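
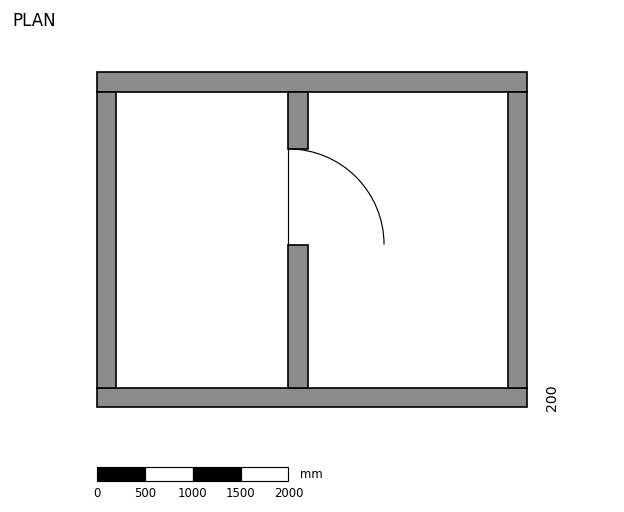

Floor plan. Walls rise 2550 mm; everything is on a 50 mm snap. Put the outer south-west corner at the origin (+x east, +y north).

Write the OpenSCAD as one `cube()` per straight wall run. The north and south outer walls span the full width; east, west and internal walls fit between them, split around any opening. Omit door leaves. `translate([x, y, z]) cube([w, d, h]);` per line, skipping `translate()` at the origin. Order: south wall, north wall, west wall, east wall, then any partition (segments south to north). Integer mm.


cube([4500, 200, 2550]);
translate([0, 3300, 0]) cube([4500, 200, 2550]);
translate([0, 200, 0]) cube([200, 3100, 2550]);
translate([4300, 200, 0]) cube([200, 3100, 2550]);
translate([2000, 200, 0]) cube([200, 1500, 2550]);
translate([2000, 2700, 0]) cube([200, 600, 2550]);


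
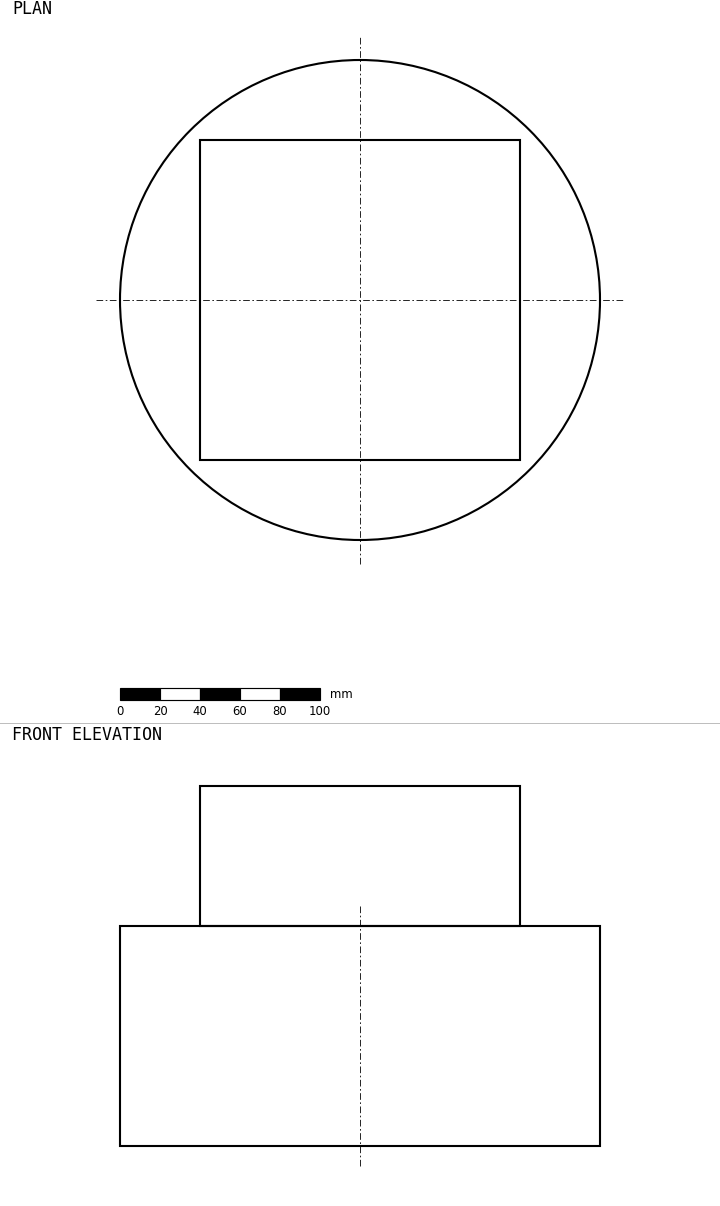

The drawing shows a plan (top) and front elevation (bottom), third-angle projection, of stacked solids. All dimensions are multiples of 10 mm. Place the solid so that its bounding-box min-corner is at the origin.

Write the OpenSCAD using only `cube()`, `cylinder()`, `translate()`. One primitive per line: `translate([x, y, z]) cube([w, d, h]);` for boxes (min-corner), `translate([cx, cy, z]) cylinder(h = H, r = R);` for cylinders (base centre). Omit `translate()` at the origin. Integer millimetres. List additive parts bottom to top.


translate([120, 120, 0]) cylinder(h = 110, r = 120);
translate([40, 40, 110]) cube([160, 160, 70]);


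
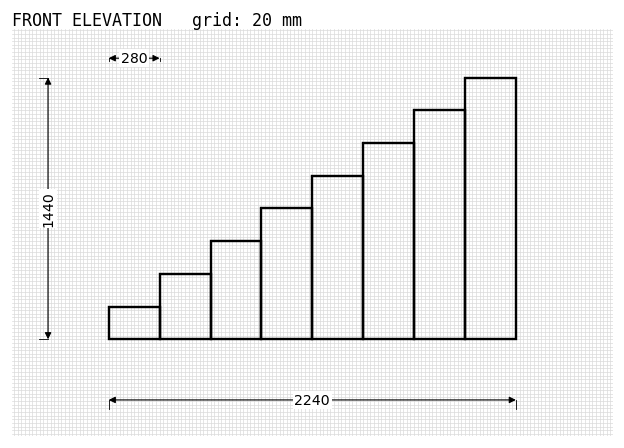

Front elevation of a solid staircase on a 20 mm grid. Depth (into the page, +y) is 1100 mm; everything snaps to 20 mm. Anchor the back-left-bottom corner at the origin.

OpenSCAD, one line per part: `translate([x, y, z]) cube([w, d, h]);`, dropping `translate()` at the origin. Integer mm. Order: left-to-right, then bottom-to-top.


cube([280, 1100, 180]);
translate([280, 0, 0]) cube([280, 1100, 360]);
translate([560, 0, 0]) cube([280, 1100, 540]);
translate([840, 0, 0]) cube([280, 1100, 720]);
translate([1120, 0, 0]) cube([280, 1100, 900]);
translate([1400, 0, 0]) cube([280, 1100, 1080]);
translate([1680, 0, 0]) cube([280, 1100, 1260]);
translate([1960, 0, 0]) cube([280, 1100, 1440]);


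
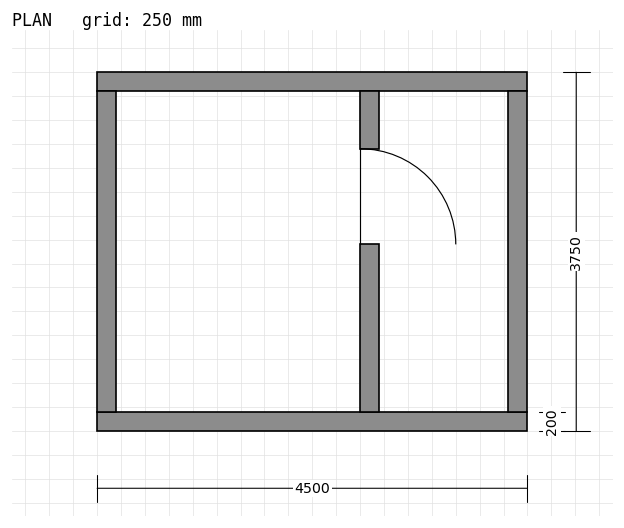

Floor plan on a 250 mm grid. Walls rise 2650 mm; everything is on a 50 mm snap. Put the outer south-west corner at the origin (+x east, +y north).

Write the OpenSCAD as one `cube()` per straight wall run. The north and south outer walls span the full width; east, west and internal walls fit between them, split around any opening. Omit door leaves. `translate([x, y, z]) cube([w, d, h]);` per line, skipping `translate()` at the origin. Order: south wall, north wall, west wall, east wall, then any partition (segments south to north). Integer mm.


cube([4500, 200, 2650]);
translate([0, 3550, 0]) cube([4500, 200, 2650]);
translate([0, 200, 0]) cube([200, 3350, 2650]);
translate([4300, 200, 0]) cube([200, 3350, 2650]);
translate([2750, 200, 0]) cube([200, 1750, 2650]);
translate([2750, 2950, 0]) cube([200, 600, 2650]);


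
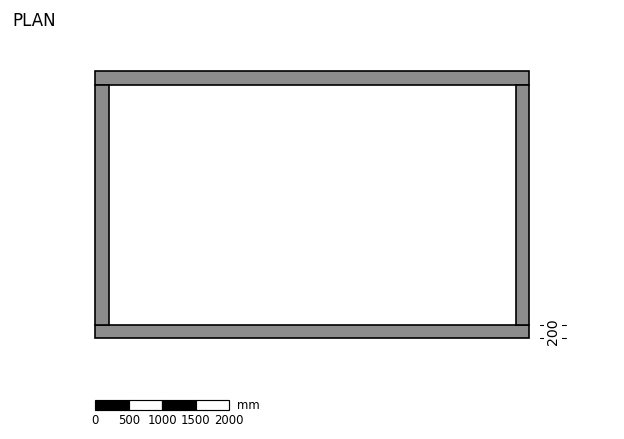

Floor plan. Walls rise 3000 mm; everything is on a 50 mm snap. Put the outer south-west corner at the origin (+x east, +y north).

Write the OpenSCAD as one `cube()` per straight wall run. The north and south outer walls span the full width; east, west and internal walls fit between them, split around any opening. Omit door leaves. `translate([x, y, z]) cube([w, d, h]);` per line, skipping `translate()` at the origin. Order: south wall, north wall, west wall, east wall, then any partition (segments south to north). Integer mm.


cube([6500, 200, 3000]);
translate([0, 3800, 0]) cube([6500, 200, 3000]);
translate([0, 200, 0]) cube([200, 3600, 3000]);
translate([6300, 200, 0]) cube([200, 3600, 3000]);


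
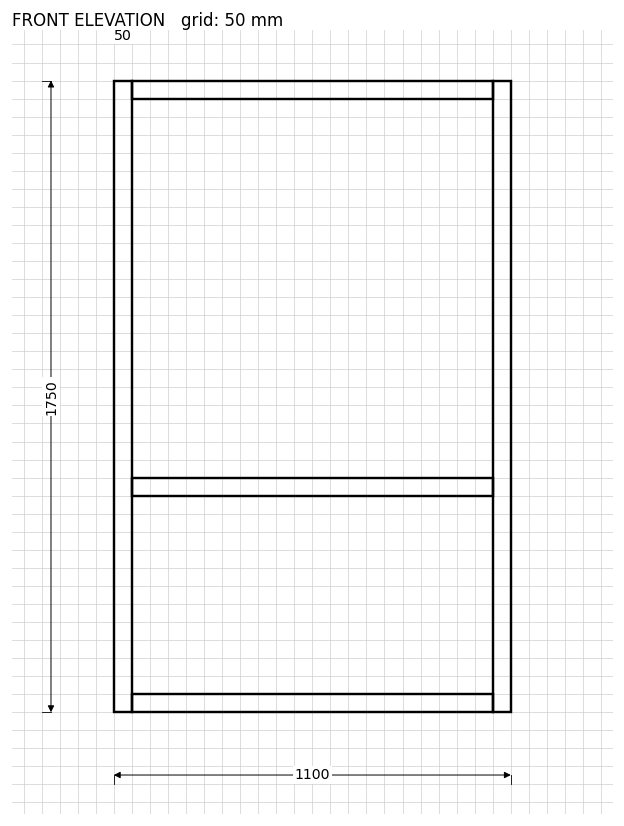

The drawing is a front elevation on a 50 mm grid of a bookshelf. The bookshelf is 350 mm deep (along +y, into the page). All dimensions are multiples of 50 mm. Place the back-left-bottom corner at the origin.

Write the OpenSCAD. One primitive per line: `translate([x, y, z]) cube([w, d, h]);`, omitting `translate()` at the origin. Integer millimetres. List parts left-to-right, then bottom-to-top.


cube([50, 350, 1750]);
translate([50, 0, 0]) cube([1000, 350, 50]);
translate([50, 0, 600]) cube([1000, 350, 50]);
translate([50, 0, 1700]) cube([1000, 350, 50]);
translate([1050, 0, 0]) cube([50, 350, 1750]);


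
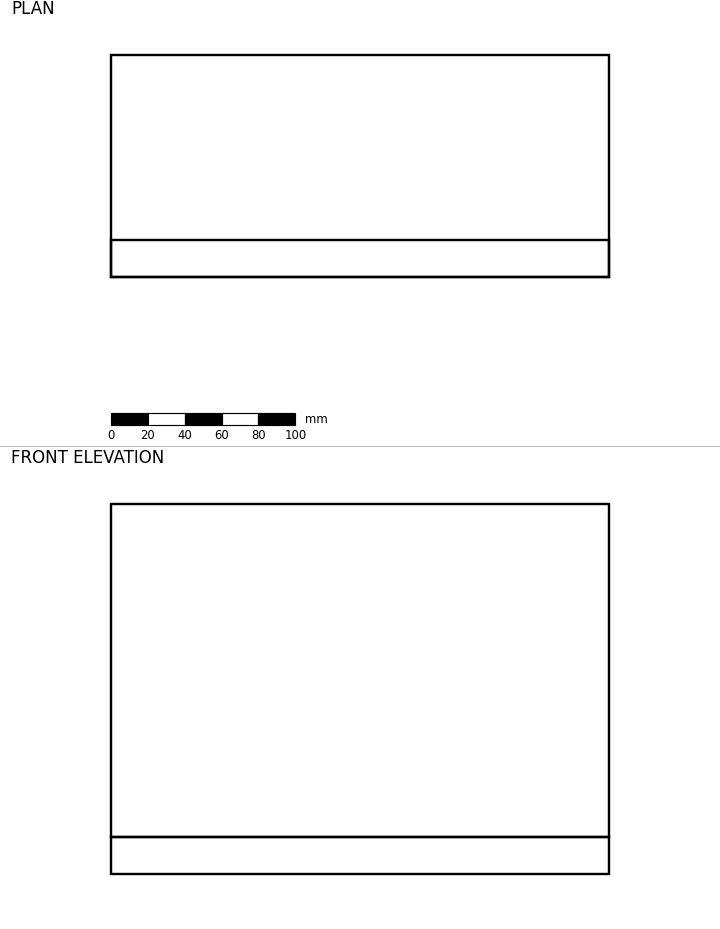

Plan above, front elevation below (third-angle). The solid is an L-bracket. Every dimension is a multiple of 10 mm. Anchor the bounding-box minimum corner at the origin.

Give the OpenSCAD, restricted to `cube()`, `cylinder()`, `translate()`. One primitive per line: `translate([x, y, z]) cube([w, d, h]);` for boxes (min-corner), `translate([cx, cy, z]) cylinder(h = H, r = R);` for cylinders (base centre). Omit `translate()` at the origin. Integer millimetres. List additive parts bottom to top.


cube([270, 120, 20]);
translate([0, 0, 20]) cube([270, 20, 180]);


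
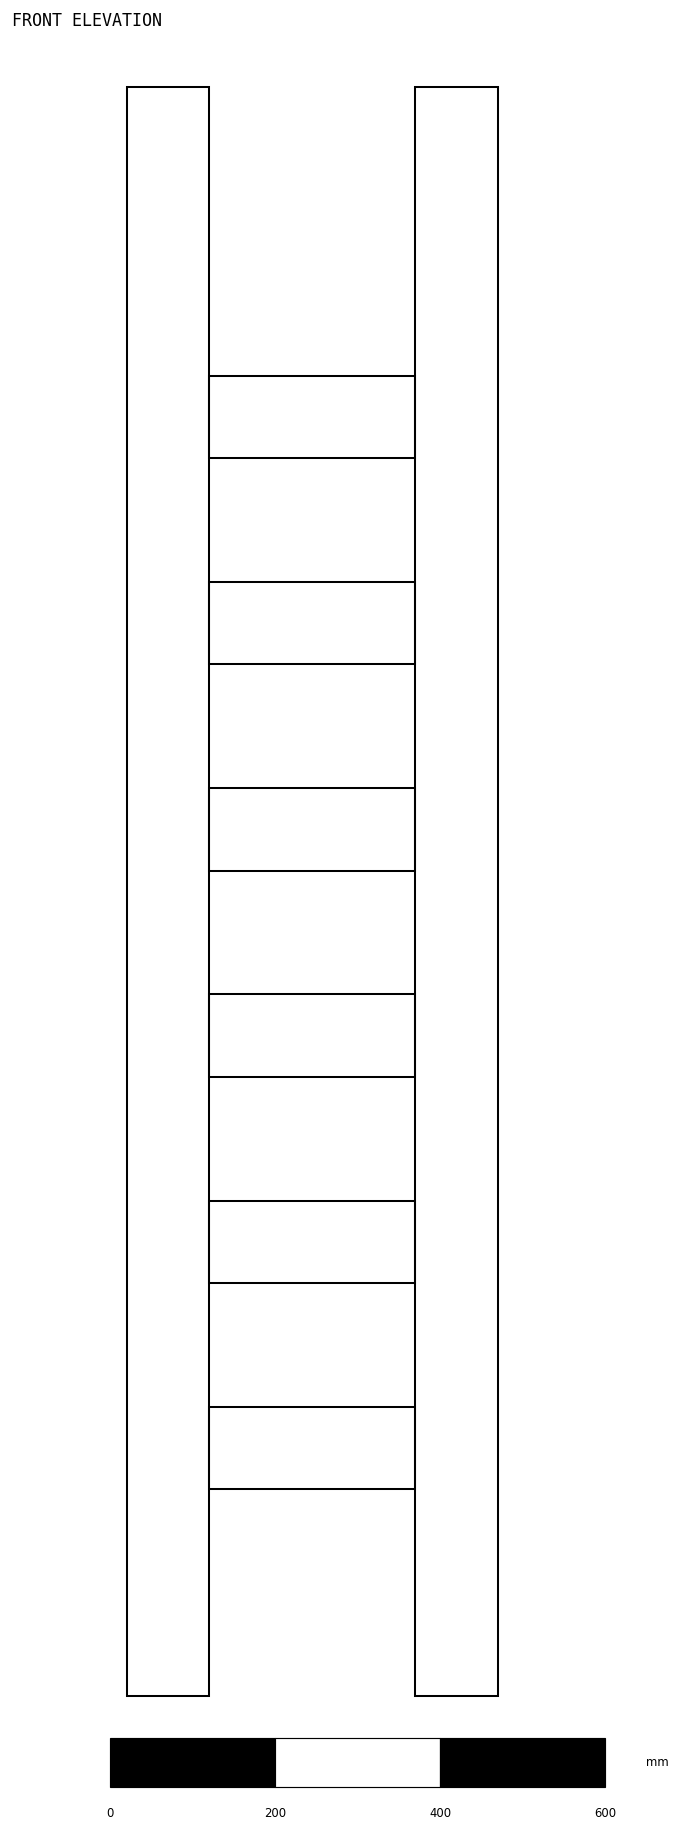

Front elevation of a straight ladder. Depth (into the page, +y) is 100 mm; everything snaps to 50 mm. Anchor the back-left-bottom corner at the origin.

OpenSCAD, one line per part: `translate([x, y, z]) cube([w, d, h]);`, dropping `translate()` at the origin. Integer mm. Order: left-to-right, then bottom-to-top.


cube([100, 100, 1950]);
translate([100, 0, 250]) cube([250, 100, 100]);
translate([100, 0, 500]) cube([250, 100, 100]);
translate([100, 0, 750]) cube([250, 100, 100]);
translate([100, 0, 1000]) cube([250, 100, 100]);
translate([100, 0, 1250]) cube([250, 100, 100]);
translate([100, 0, 1500]) cube([250, 100, 100]);
translate([350, 0, 0]) cube([100, 100, 1950]);


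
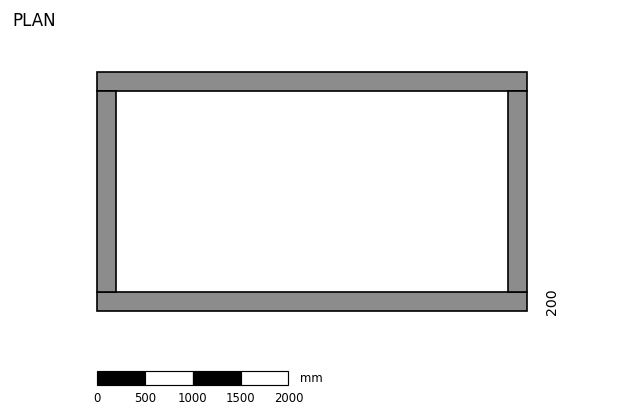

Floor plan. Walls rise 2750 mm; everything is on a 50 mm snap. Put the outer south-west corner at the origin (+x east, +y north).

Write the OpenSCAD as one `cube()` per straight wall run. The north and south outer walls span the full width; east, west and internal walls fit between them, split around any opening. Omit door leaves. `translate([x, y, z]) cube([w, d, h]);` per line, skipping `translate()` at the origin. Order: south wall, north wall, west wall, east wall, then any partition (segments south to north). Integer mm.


cube([4500, 200, 2750]);
translate([0, 2300, 0]) cube([4500, 200, 2750]);
translate([0, 200, 0]) cube([200, 2100, 2750]);
translate([4300, 200, 0]) cube([200, 2100, 2750]);


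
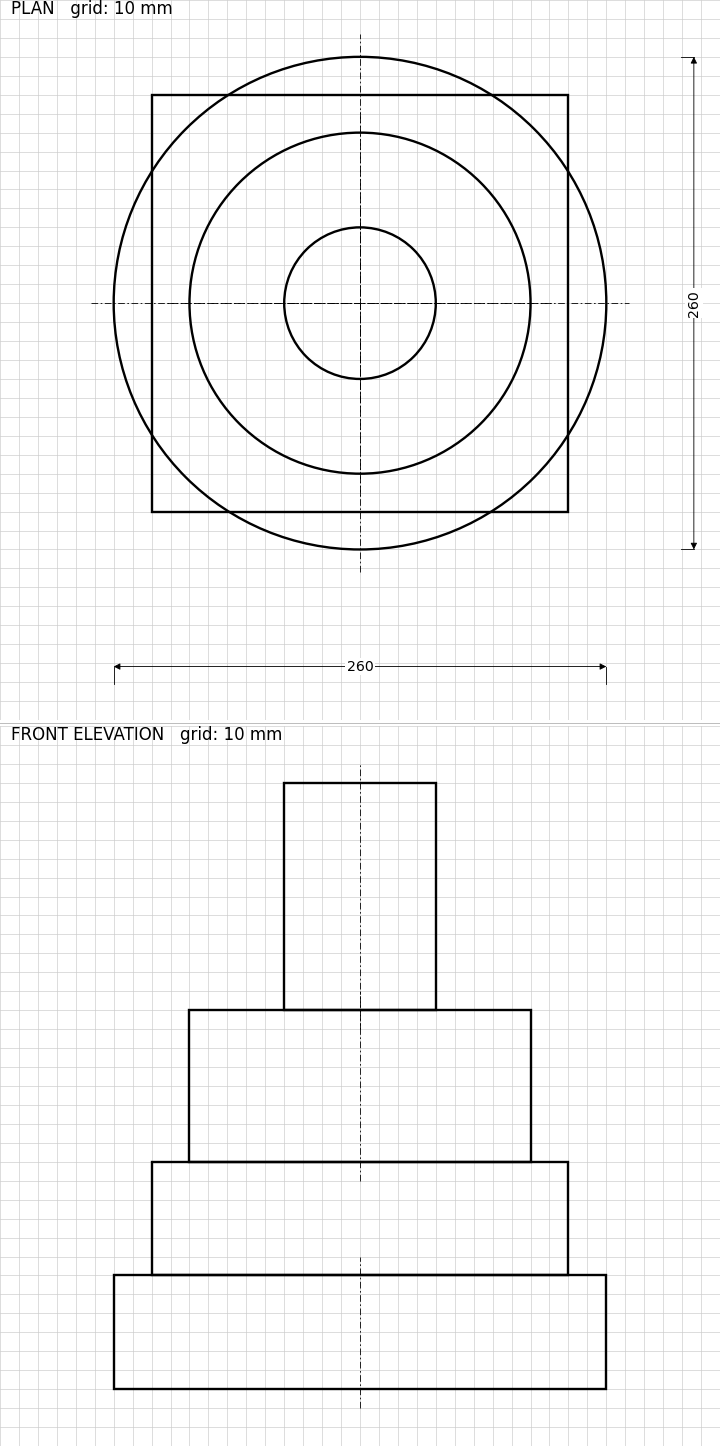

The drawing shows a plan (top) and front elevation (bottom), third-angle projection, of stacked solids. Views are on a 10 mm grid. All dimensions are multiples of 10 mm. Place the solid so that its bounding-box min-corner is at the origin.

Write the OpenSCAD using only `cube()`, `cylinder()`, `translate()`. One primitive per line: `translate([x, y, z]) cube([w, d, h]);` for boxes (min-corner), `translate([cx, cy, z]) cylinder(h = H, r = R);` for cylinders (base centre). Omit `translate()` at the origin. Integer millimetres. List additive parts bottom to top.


translate([130, 130, 0]) cylinder(h = 60, r = 130);
translate([20, 20, 60]) cube([220, 220, 60]);
translate([130, 130, 120]) cylinder(h = 80, r = 90);
translate([130, 130, 200]) cylinder(h = 120, r = 40);


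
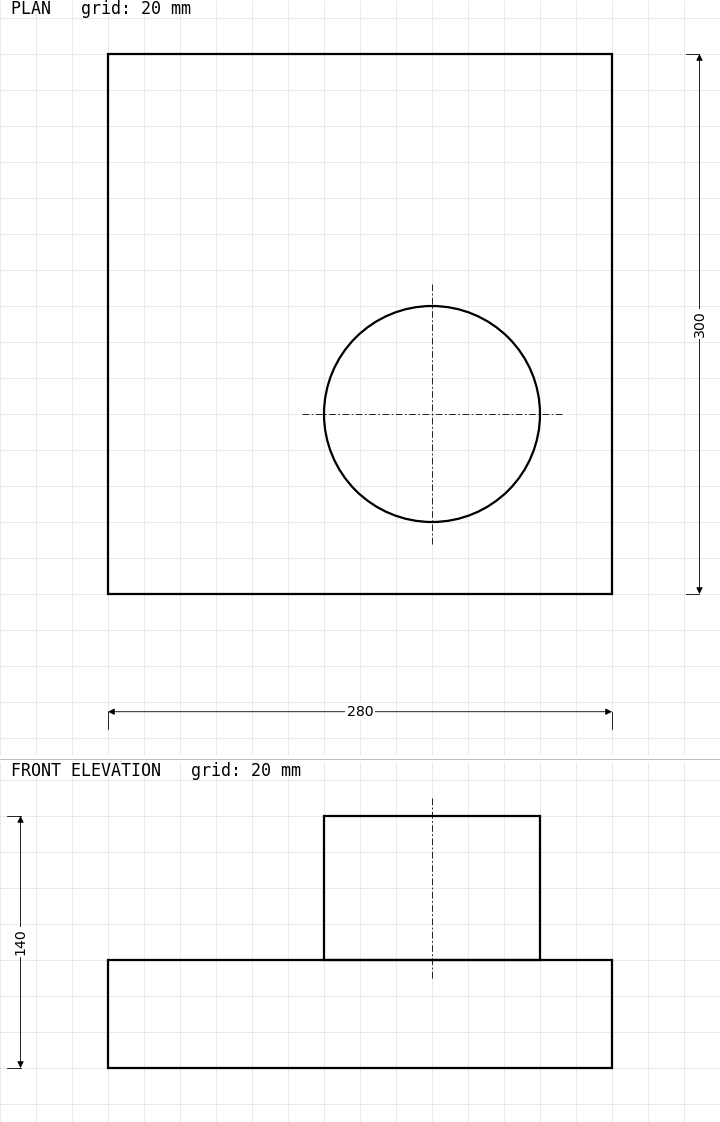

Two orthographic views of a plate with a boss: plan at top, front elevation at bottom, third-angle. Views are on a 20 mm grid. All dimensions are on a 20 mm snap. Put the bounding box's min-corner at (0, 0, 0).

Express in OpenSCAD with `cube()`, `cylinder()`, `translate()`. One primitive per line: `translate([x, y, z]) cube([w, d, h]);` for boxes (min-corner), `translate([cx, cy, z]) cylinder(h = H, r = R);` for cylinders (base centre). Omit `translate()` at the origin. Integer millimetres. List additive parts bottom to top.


cube([280, 300, 60]);
translate([180, 100, 60]) cylinder(h = 80, r = 60);


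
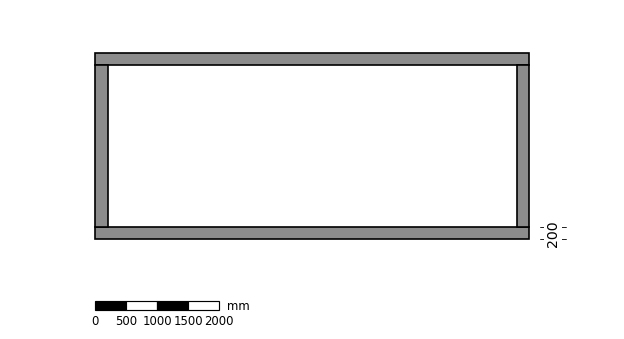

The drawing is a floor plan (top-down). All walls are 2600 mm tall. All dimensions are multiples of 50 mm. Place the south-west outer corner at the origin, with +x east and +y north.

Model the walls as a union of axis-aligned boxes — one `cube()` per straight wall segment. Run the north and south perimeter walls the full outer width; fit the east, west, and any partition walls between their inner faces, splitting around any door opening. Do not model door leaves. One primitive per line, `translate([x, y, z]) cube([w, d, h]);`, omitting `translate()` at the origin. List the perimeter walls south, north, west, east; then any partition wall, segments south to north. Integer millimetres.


cube([7000, 200, 2600]);
translate([0, 2800, 0]) cube([7000, 200, 2600]);
translate([0, 200, 0]) cube([200, 2600, 2600]);
translate([6800, 200, 0]) cube([200, 2600, 2600]);


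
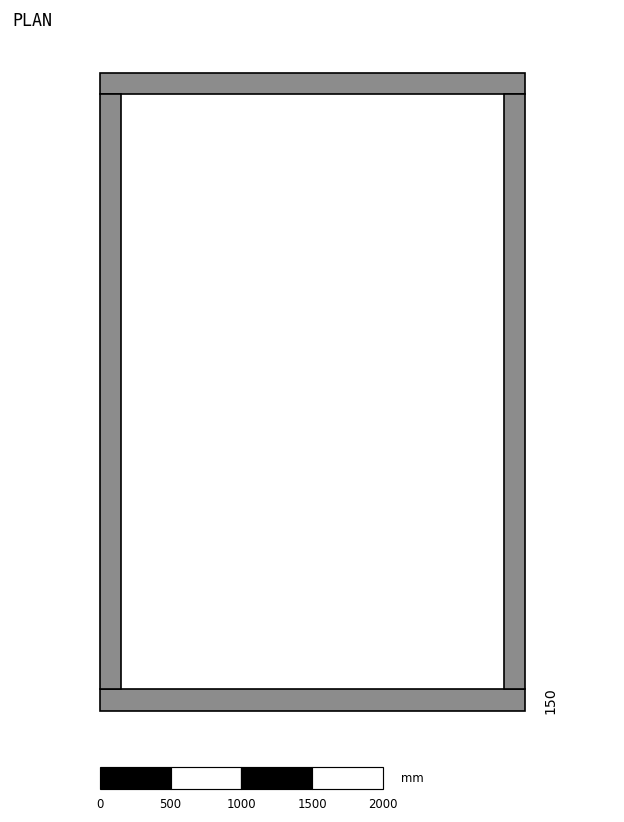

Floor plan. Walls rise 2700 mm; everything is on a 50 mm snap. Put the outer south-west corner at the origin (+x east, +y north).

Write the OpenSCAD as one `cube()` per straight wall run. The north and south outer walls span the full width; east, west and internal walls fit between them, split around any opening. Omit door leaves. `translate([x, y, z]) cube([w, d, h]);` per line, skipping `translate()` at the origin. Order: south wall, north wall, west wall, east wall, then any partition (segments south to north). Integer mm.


cube([3000, 150, 2700]);
translate([0, 4350, 0]) cube([3000, 150, 2700]);
translate([0, 150, 0]) cube([150, 4200, 2700]);
translate([2850, 150, 0]) cube([150, 4200, 2700]);


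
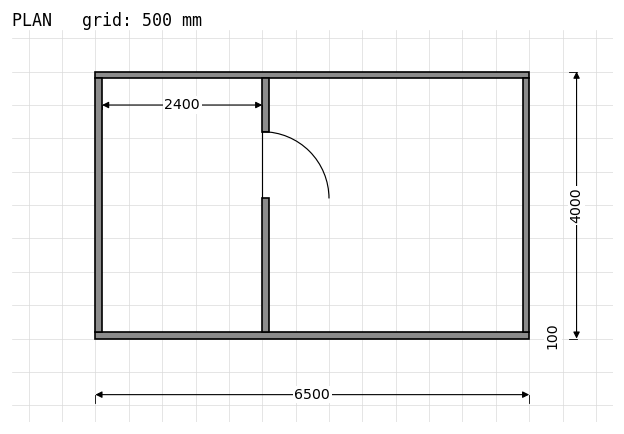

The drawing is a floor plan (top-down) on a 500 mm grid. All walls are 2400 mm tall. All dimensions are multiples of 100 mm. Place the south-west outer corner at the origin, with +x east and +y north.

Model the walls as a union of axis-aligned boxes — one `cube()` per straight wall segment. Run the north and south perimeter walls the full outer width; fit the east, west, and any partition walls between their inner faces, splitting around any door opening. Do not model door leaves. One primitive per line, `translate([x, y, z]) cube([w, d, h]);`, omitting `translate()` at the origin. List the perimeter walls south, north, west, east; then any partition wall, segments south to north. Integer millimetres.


cube([6500, 100, 2400]);
translate([0, 3900, 0]) cube([6500, 100, 2400]);
translate([0, 100, 0]) cube([100, 3800, 2400]);
translate([6400, 100, 0]) cube([100, 3800, 2400]);
translate([2500, 100, 0]) cube([100, 2000, 2400]);
translate([2500, 3100, 0]) cube([100, 800, 2400]);


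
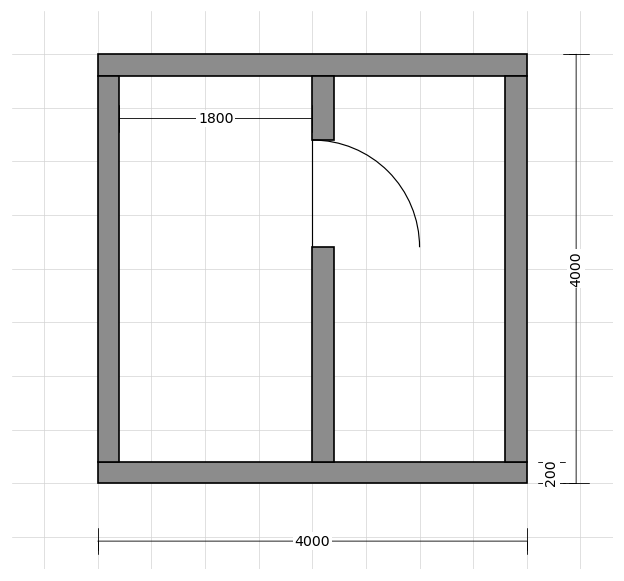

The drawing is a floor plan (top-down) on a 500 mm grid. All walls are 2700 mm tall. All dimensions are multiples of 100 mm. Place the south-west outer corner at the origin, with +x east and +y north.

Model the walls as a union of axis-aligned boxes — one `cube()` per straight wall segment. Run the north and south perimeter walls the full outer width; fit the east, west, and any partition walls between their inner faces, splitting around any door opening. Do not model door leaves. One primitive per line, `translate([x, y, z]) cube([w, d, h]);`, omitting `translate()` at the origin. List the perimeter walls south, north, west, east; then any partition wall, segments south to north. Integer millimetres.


cube([4000, 200, 2700]);
translate([0, 3800, 0]) cube([4000, 200, 2700]);
translate([0, 200, 0]) cube([200, 3600, 2700]);
translate([3800, 200, 0]) cube([200, 3600, 2700]);
translate([2000, 200, 0]) cube([200, 2000, 2700]);
translate([2000, 3200, 0]) cube([200, 600, 2700]);


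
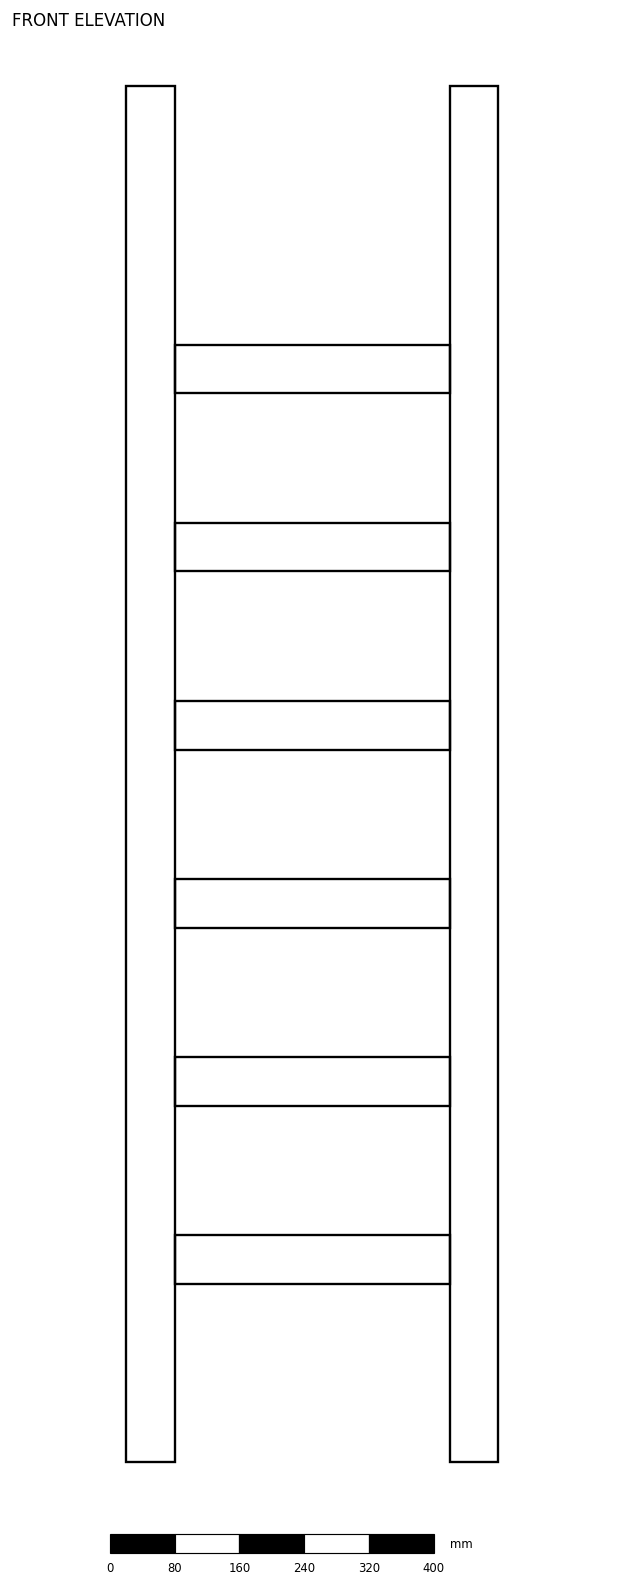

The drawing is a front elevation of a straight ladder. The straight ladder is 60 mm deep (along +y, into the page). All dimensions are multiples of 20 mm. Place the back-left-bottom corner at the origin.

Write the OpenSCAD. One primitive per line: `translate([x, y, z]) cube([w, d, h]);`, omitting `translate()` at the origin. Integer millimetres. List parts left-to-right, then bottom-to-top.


cube([60, 60, 1700]);
translate([60, 0, 220]) cube([340, 60, 60]);
translate([60, 0, 440]) cube([340, 60, 60]);
translate([60, 0, 660]) cube([340, 60, 60]);
translate([60, 0, 880]) cube([340, 60, 60]);
translate([60, 0, 1100]) cube([340, 60, 60]);
translate([60, 0, 1320]) cube([340, 60, 60]);
translate([400, 0, 0]) cube([60, 60, 1700]);


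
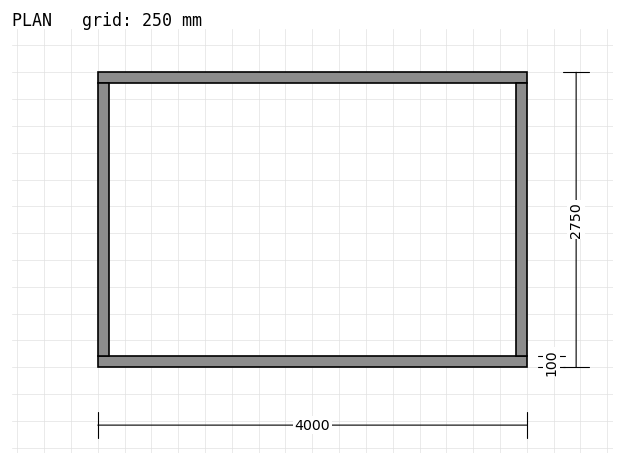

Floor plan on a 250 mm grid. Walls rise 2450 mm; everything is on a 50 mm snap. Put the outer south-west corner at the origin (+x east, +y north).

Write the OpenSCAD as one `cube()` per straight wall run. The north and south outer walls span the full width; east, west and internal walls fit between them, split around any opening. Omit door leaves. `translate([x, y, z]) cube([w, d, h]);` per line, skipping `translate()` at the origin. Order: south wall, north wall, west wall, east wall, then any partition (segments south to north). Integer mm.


cube([4000, 100, 2450]);
translate([0, 2650, 0]) cube([4000, 100, 2450]);
translate([0, 100, 0]) cube([100, 2550, 2450]);
translate([3900, 100, 0]) cube([100, 2550, 2450]);


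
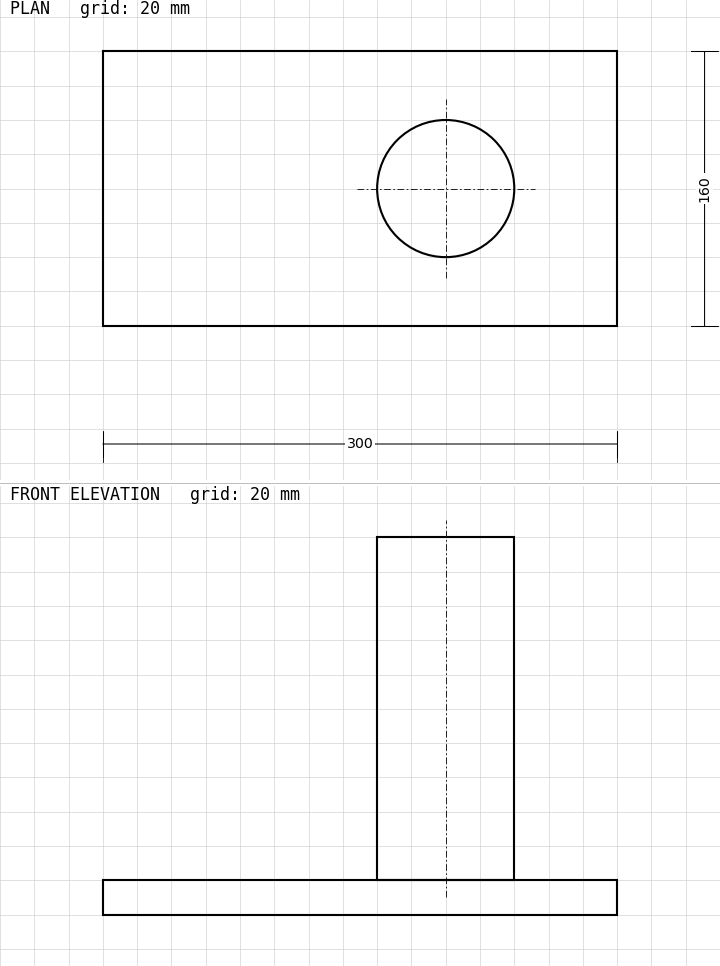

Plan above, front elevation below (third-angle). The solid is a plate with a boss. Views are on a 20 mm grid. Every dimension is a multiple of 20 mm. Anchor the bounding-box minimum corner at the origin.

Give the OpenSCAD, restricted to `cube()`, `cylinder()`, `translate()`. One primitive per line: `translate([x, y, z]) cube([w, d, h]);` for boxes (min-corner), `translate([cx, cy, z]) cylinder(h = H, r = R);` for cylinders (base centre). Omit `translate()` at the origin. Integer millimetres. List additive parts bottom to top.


cube([300, 160, 20]);
translate([200, 80, 20]) cylinder(h = 200, r = 40);


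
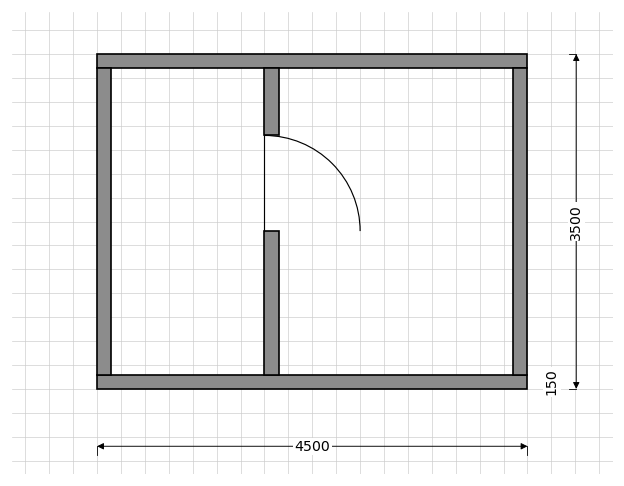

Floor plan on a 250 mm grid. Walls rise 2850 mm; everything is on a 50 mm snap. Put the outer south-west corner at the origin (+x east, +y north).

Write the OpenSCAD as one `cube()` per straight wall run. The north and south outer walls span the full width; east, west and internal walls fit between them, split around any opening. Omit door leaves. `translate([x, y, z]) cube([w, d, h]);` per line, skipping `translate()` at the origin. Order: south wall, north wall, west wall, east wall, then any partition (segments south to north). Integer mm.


cube([4500, 150, 2850]);
translate([0, 3350, 0]) cube([4500, 150, 2850]);
translate([0, 150, 0]) cube([150, 3200, 2850]);
translate([4350, 150, 0]) cube([150, 3200, 2850]);
translate([1750, 150, 0]) cube([150, 1500, 2850]);
translate([1750, 2650, 0]) cube([150, 700, 2850]);


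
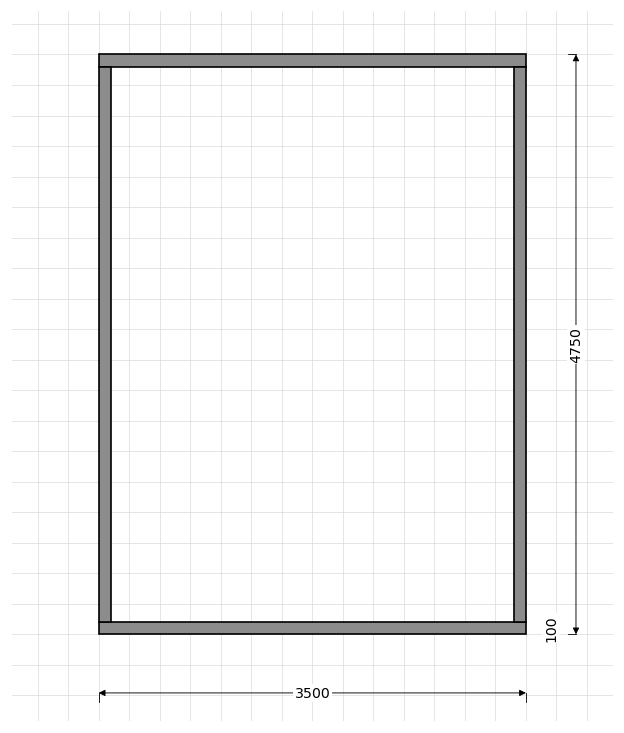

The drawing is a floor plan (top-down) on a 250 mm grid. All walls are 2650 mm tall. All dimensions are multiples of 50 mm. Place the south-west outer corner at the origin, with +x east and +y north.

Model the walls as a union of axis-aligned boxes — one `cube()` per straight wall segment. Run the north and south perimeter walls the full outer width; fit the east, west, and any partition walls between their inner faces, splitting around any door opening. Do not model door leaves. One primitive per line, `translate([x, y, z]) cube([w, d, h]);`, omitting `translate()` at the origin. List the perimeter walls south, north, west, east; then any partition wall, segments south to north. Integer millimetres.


cube([3500, 100, 2650]);
translate([0, 4650, 0]) cube([3500, 100, 2650]);
translate([0, 100, 0]) cube([100, 4550, 2650]);
translate([3400, 100, 0]) cube([100, 4550, 2650]);


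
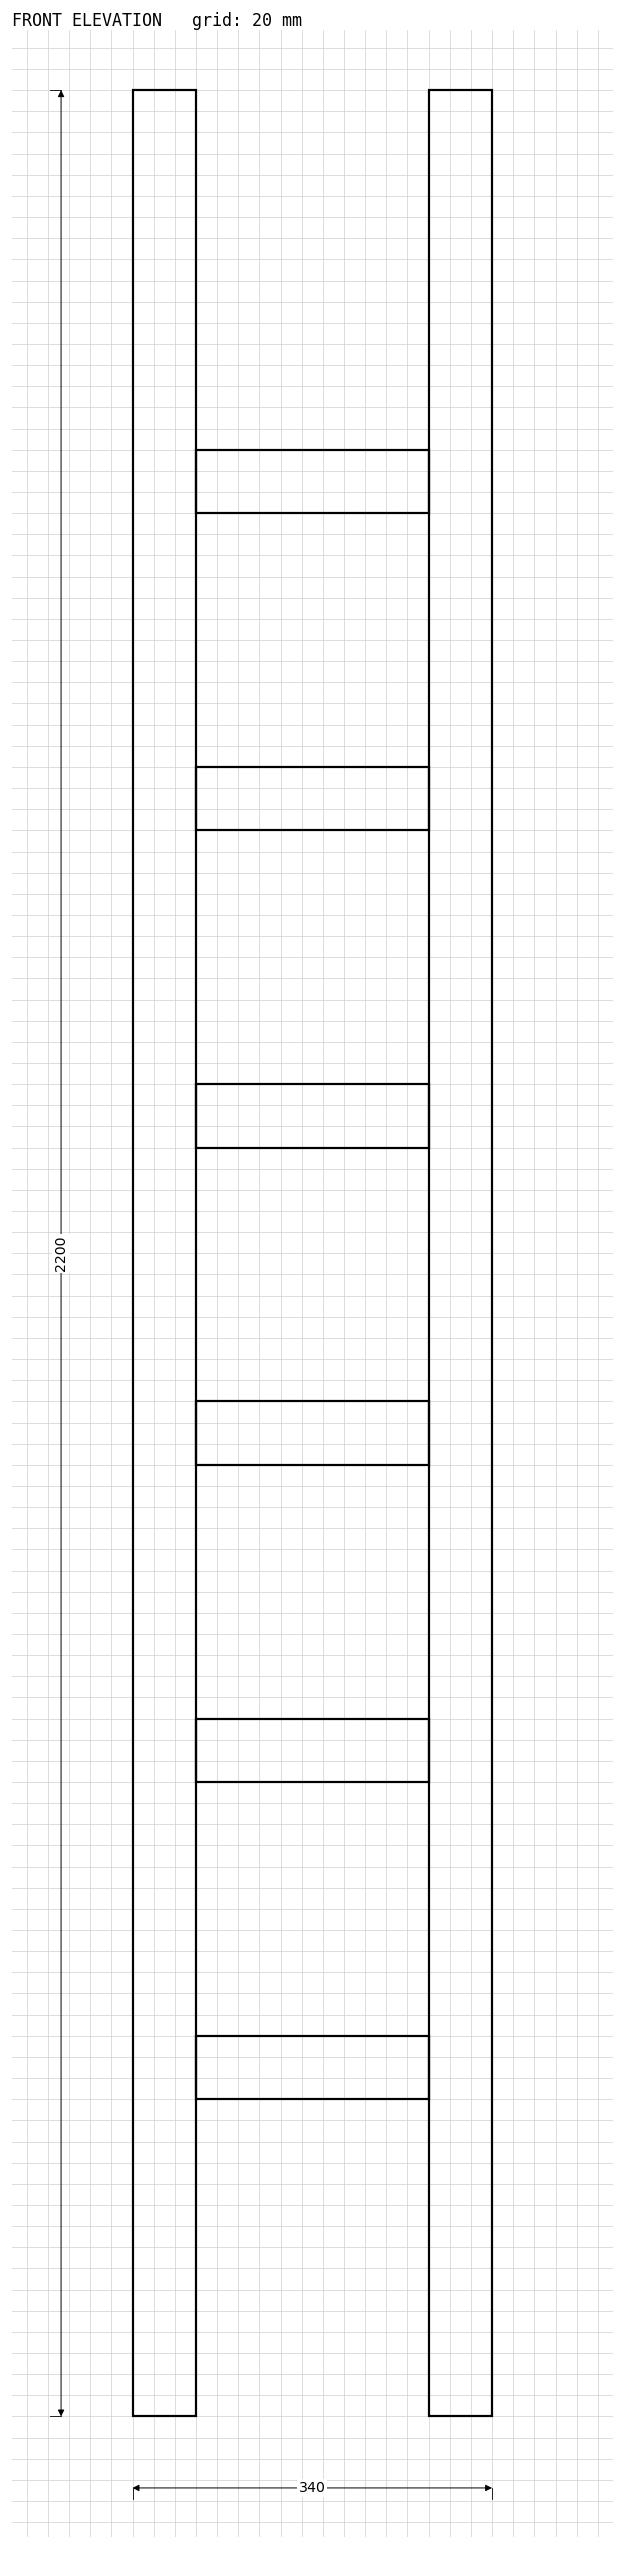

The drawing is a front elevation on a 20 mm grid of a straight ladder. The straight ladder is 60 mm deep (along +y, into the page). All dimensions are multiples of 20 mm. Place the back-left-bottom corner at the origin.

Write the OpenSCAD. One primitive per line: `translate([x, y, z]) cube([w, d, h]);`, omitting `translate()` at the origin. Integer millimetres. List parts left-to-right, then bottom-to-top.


cube([60, 60, 2200]);
translate([60, 0, 300]) cube([220, 60, 60]);
translate([60, 0, 600]) cube([220, 60, 60]);
translate([60, 0, 900]) cube([220, 60, 60]);
translate([60, 0, 1200]) cube([220, 60, 60]);
translate([60, 0, 1500]) cube([220, 60, 60]);
translate([60, 0, 1800]) cube([220, 60, 60]);
translate([280, 0, 0]) cube([60, 60, 2200]);


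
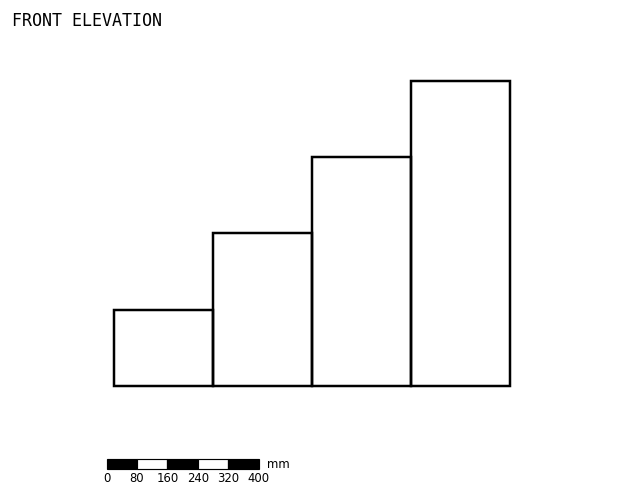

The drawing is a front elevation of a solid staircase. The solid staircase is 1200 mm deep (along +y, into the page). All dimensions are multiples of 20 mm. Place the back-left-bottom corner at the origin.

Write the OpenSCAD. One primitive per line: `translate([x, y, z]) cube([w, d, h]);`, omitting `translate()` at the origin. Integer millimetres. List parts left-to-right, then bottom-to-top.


cube([260, 1200, 200]);
translate([260, 0, 0]) cube([260, 1200, 400]);
translate([520, 0, 0]) cube([260, 1200, 600]);
translate([780, 0, 0]) cube([260, 1200, 800]);


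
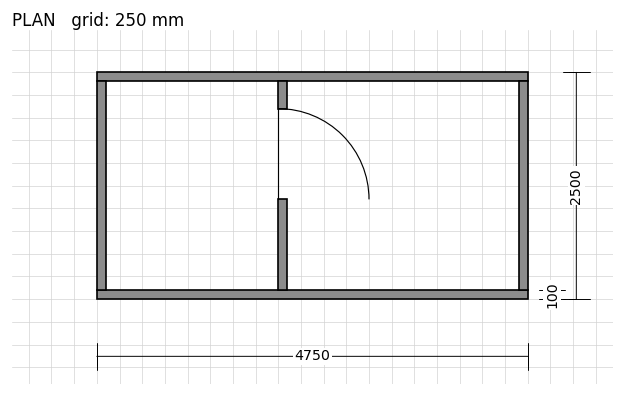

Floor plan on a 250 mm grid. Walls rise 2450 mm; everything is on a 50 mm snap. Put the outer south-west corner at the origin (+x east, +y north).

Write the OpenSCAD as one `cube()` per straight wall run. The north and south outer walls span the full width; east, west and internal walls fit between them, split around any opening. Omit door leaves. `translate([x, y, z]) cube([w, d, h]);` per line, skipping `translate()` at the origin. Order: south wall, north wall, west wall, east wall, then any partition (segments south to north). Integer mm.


cube([4750, 100, 2450]);
translate([0, 2400, 0]) cube([4750, 100, 2450]);
translate([0, 100, 0]) cube([100, 2300, 2450]);
translate([4650, 100, 0]) cube([100, 2300, 2450]);
translate([2000, 100, 0]) cube([100, 1000, 2450]);
translate([2000, 2100, 0]) cube([100, 300, 2450]);


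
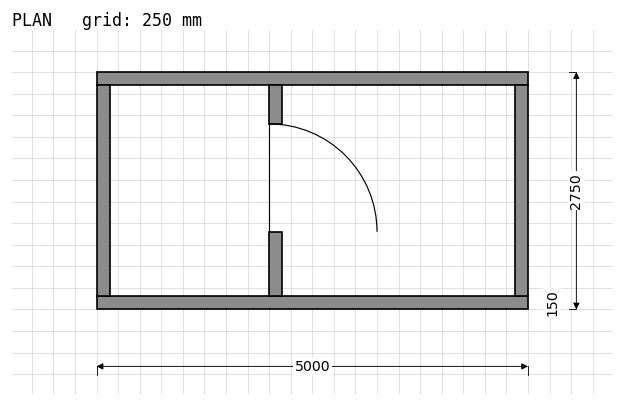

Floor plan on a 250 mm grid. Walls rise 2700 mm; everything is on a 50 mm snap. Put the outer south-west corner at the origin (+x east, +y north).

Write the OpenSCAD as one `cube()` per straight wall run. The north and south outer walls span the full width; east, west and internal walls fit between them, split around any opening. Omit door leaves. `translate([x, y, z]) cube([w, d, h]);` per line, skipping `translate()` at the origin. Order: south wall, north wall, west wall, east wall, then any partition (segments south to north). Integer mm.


cube([5000, 150, 2700]);
translate([0, 2600, 0]) cube([5000, 150, 2700]);
translate([0, 150, 0]) cube([150, 2450, 2700]);
translate([4850, 150, 0]) cube([150, 2450, 2700]);
translate([2000, 150, 0]) cube([150, 750, 2700]);
translate([2000, 2150, 0]) cube([150, 450, 2700]);


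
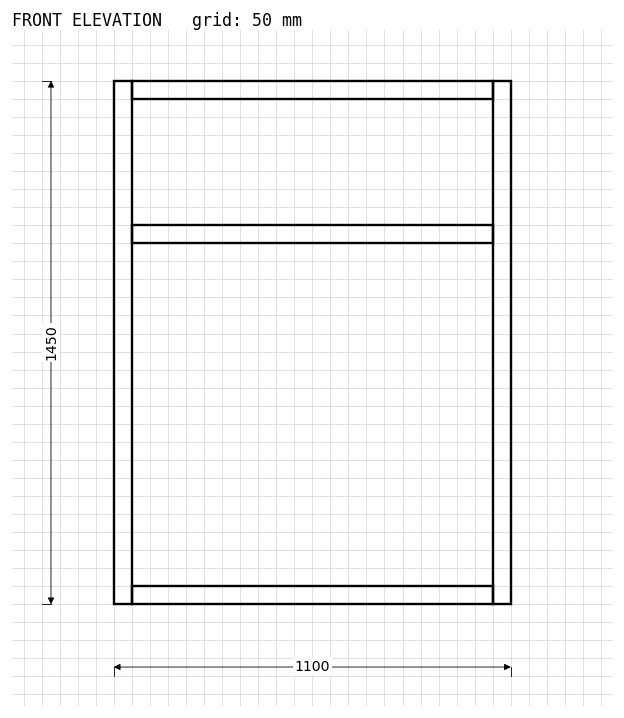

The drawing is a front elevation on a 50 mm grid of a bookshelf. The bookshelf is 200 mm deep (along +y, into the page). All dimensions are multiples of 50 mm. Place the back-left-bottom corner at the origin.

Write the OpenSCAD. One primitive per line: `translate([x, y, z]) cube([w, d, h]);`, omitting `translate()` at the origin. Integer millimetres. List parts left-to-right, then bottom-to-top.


cube([50, 200, 1450]);
translate([50, 0, 0]) cube([1000, 200, 50]);
translate([50, 0, 1000]) cube([1000, 200, 50]);
translate([50, 0, 1400]) cube([1000, 200, 50]);
translate([1050, 0, 0]) cube([50, 200, 1450]);


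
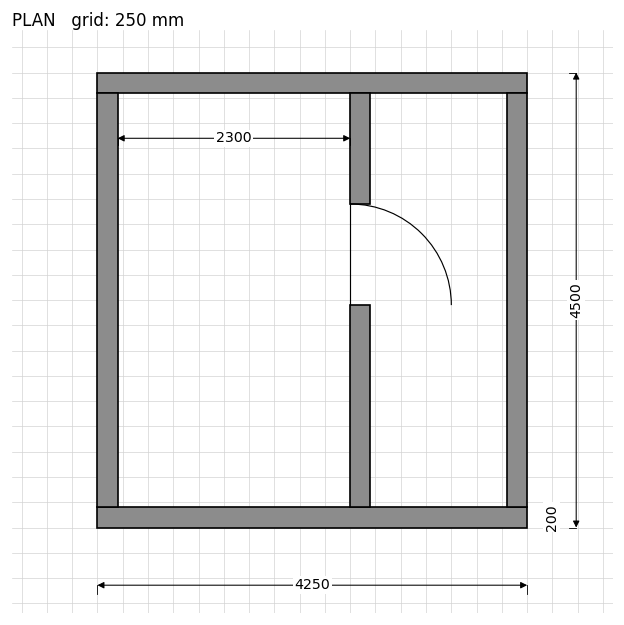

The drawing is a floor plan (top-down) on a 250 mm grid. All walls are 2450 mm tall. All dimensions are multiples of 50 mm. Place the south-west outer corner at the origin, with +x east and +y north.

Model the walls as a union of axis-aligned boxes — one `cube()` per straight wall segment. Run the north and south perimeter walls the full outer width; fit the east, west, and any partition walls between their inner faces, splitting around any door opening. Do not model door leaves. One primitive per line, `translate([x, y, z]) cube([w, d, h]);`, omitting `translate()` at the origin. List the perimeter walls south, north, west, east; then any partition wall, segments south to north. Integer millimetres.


cube([4250, 200, 2450]);
translate([0, 4300, 0]) cube([4250, 200, 2450]);
translate([0, 200, 0]) cube([200, 4100, 2450]);
translate([4050, 200, 0]) cube([200, 4100, 2450]);
translate([2500, 200, 0]) cube([200, 2000, 2450]);
translate([2500, 3200, 0]) cube([200, 1100, 2450]);


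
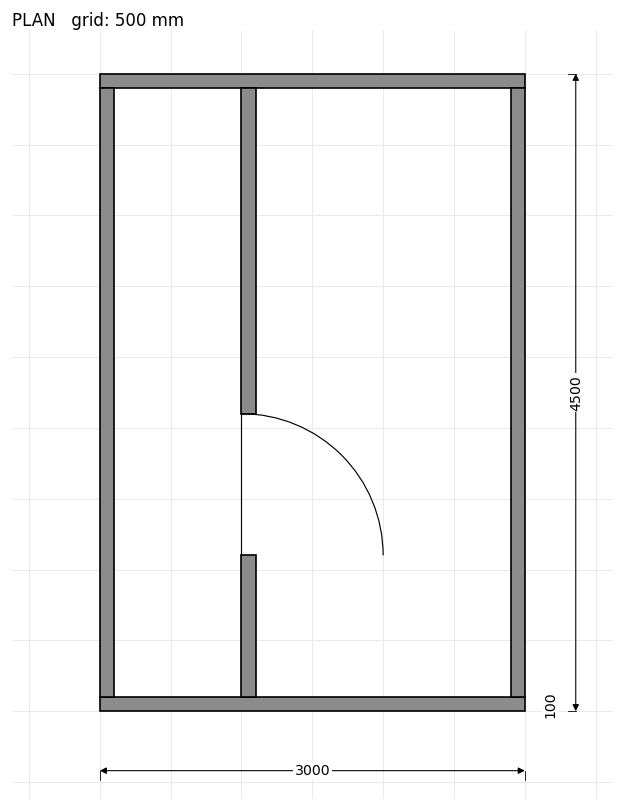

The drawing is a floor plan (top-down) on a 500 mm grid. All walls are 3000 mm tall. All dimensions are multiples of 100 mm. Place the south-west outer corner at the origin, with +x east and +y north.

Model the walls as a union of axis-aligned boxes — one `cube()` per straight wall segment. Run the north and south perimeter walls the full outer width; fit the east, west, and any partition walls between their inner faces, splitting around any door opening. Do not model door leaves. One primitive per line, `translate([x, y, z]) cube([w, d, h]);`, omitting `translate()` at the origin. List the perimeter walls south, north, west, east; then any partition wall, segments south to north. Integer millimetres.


cube([3000, 100, 3000]);
translate([0, 4400, 0]) cube([3000, 100, 3000]);
translate([0, 100, 0]) cube([100, 4300, 3000]);
translate([2900, 100, 0]) cube([100, 4300, 3000]);
translate([1000, 100, 0]) cube([100, 1000, 3000]);
translate([1000, 2100, 0]) cube([100, 2300, 3000]);


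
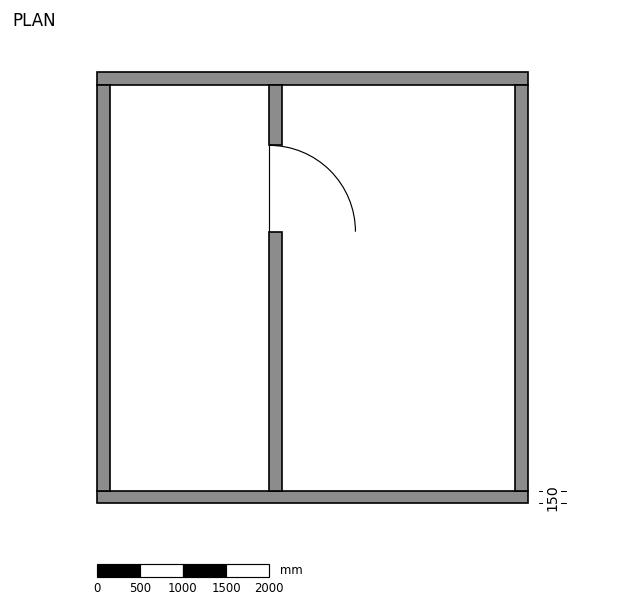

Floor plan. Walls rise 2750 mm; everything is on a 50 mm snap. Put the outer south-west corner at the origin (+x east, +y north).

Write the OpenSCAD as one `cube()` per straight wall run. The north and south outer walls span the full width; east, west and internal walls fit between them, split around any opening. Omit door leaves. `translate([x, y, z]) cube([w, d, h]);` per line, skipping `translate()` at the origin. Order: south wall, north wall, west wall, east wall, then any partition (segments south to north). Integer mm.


cube([5000, 150, 2750]);
translate([0, 4850, 0]) cube([5000, 150, 2750]);
translate([0, 150, 0]) cube([150, 4700, 2750]);
translate([4850, 150, 0]) cube([150, 4700, 2750]);
translate([2000, 150, 0]) cube([150, 3000, 2750]);
translate([2000, 4150, 0]) cube([150, 700, 2750]);


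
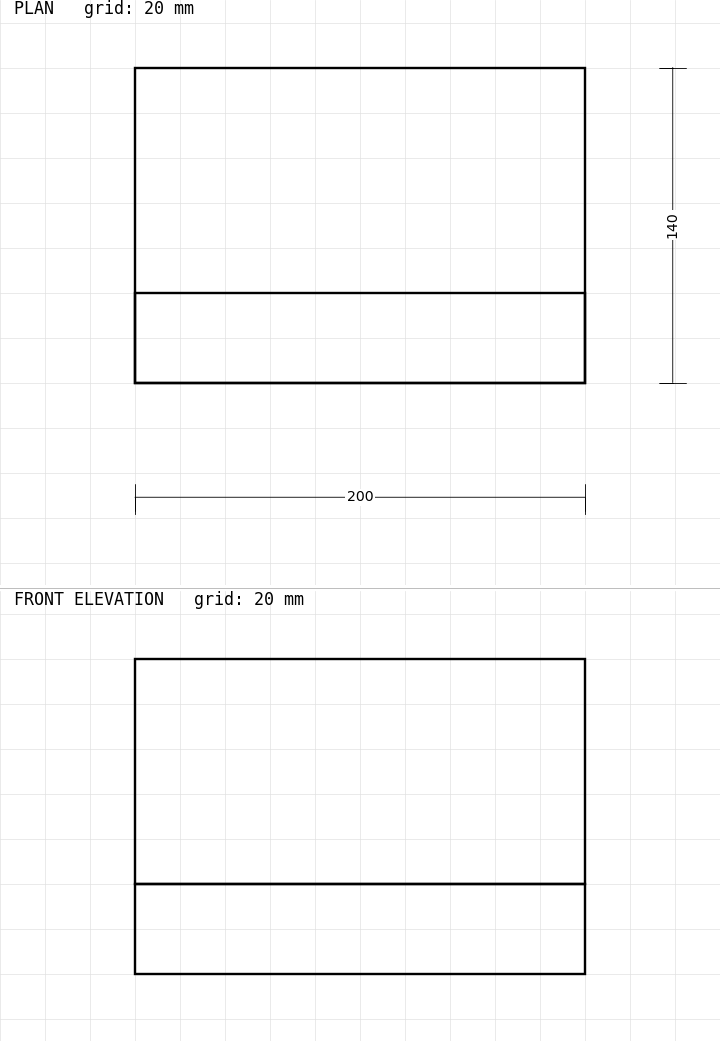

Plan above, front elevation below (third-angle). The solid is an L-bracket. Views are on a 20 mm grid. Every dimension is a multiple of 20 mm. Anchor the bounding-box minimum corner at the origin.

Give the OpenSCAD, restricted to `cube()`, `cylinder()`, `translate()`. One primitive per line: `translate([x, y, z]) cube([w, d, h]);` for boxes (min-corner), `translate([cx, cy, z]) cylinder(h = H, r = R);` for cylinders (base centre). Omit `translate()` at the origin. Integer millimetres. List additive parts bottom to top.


cube([200, 140, 40]);
translate([0, 0, 40]) cube([200, 40, 100]);


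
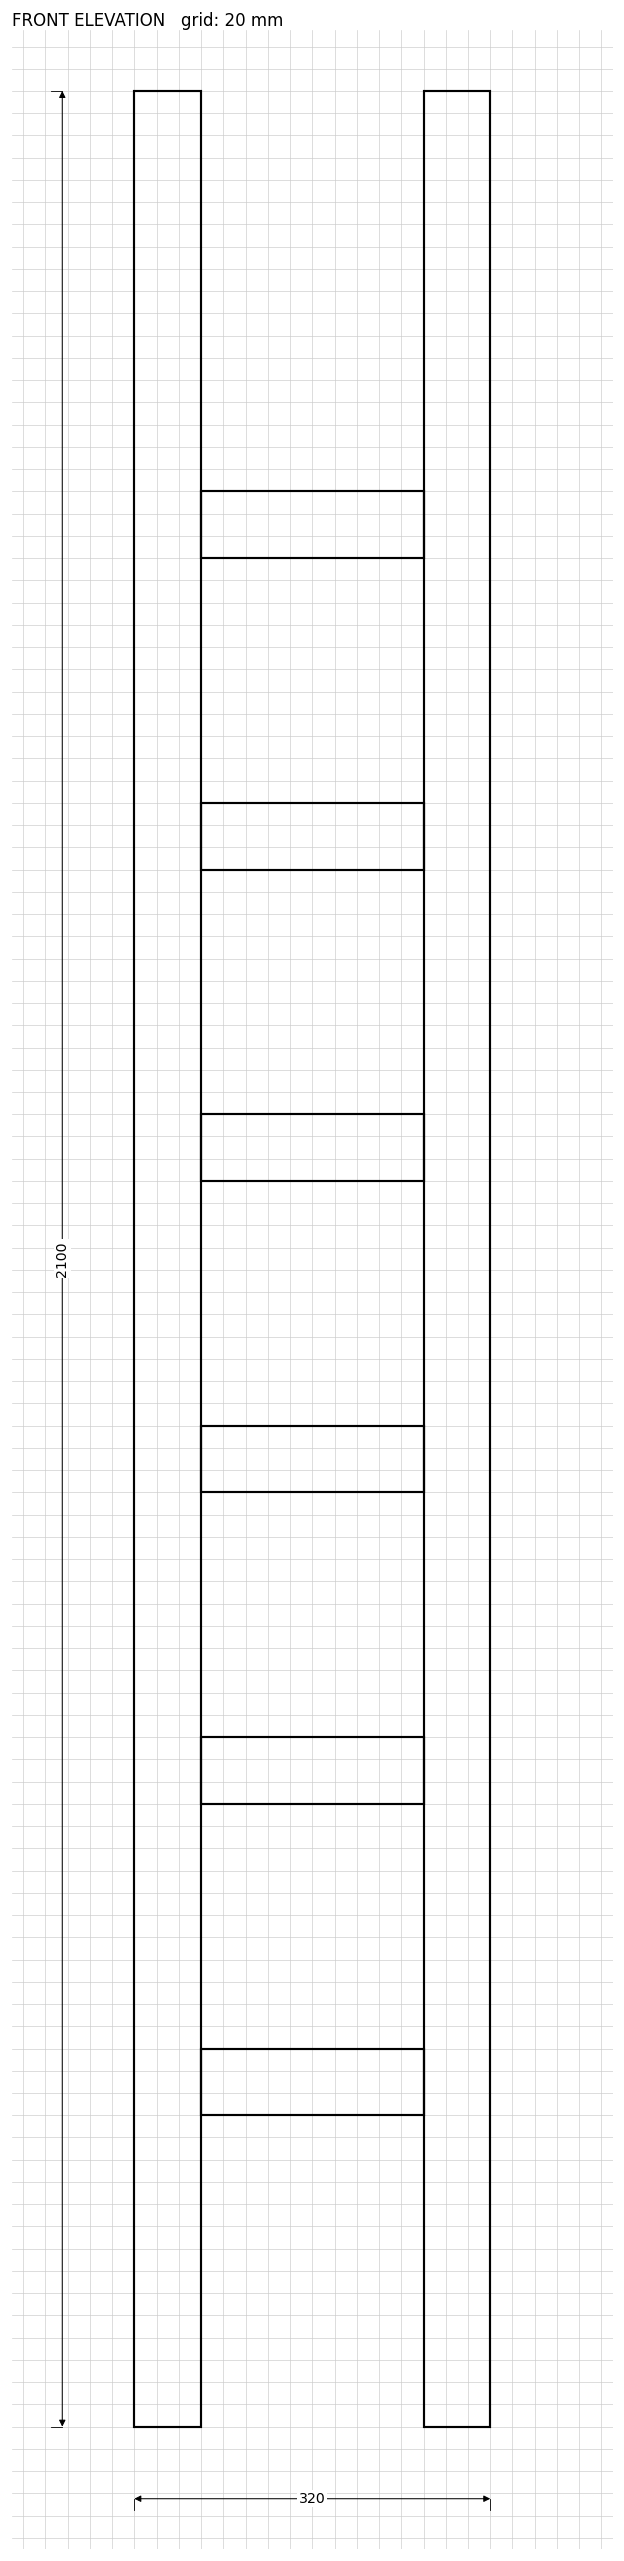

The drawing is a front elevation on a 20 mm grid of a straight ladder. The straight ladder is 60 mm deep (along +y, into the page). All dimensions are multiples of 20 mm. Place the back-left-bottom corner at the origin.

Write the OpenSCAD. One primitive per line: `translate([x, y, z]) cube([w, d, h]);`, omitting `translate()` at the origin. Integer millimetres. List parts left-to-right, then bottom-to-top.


cube([60, 60, 2100]);
translate([60, 0, 280]) cube([200, 60, 60]);
translate([60, 0, 560]) cube([200, 60, 60]);
translate([60, 0, 840]) cube([200, 60, 60]);
translate([60, 0, 1120]) cube([200, 60, 60]);
translate([60, 0, 1400]) cube([200, 60, 60]);
translate([60, 0, 1680]) cube([200, 60, 60]);
translate([260, 0, 0]) cube([60, 60, 2100]);


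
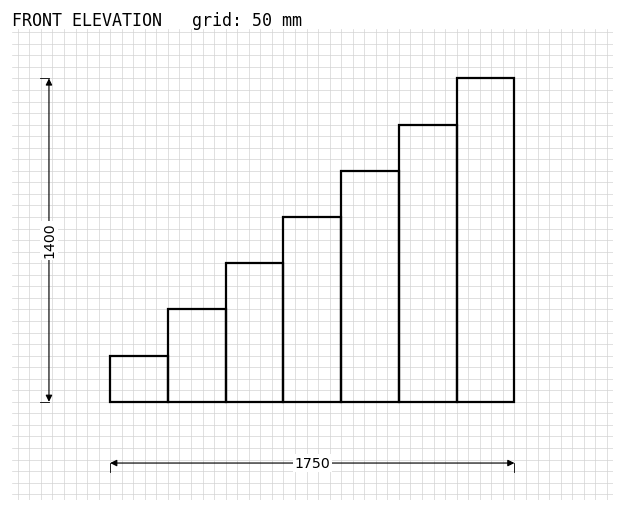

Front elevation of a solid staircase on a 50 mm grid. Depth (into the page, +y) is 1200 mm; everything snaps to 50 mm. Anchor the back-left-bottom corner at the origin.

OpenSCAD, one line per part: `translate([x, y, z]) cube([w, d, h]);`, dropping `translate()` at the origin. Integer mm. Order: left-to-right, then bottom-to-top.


cube([250, 1200, 200]);
translate([250, 0, 0]) cube([250, 1200, 400]);
translate([500, 0, 0]) cube([250, 1200, 600]);
translate([750, 0, 0]) cube([250, 1200, 800]);
translate([1000, 0, 0]) cube([250, 1200, 1000]);
translate([1250, 0, 0]) cube([250, 1200, 1200]);
translate([1500, 0, 0]) cube([250, 1200, 1400]);


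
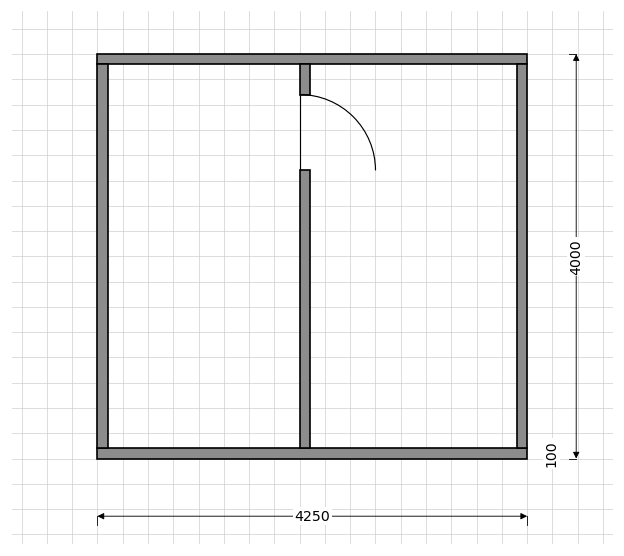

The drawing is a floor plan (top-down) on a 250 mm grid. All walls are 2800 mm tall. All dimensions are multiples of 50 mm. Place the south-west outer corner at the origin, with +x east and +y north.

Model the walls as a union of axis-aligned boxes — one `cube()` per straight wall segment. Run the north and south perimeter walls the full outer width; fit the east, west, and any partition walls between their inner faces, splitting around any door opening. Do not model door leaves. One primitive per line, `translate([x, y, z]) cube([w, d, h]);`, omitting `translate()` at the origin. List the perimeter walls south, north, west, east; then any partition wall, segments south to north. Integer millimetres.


cube([4250, 100, 2800]);
translate([0, 3900, 0]) cube([4250, 100, 2800]);
translate([0, 100, 0]) cube([100, 3800, 2800]);
translate([4150, 100, 0]) cube([100, 3800, 2800]);
translate([2000, 100, 0]) cube([100, 2750, 2800]);
translate([2000, 3600, 0]) cube([100, 300, 2800]);


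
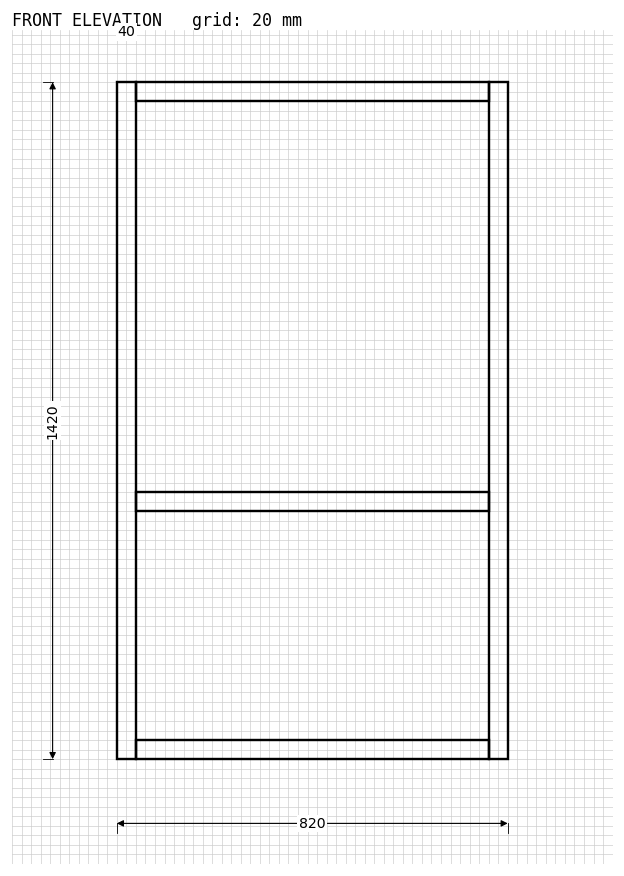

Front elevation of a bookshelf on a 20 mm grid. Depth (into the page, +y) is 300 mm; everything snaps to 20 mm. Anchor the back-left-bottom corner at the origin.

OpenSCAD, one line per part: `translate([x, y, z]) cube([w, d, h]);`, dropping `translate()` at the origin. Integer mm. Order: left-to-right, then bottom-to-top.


cube([40, 300, 1420]);
translate([40, 0, 0]) cube([740, 300, 40]);
translate([40, 0, 520]) cube([740, 300, 40]);
translate([40, 0, 1380]) cube([740, 300, 40]);
translate([780, 0, 0]) cube([40, 300, 1420]);


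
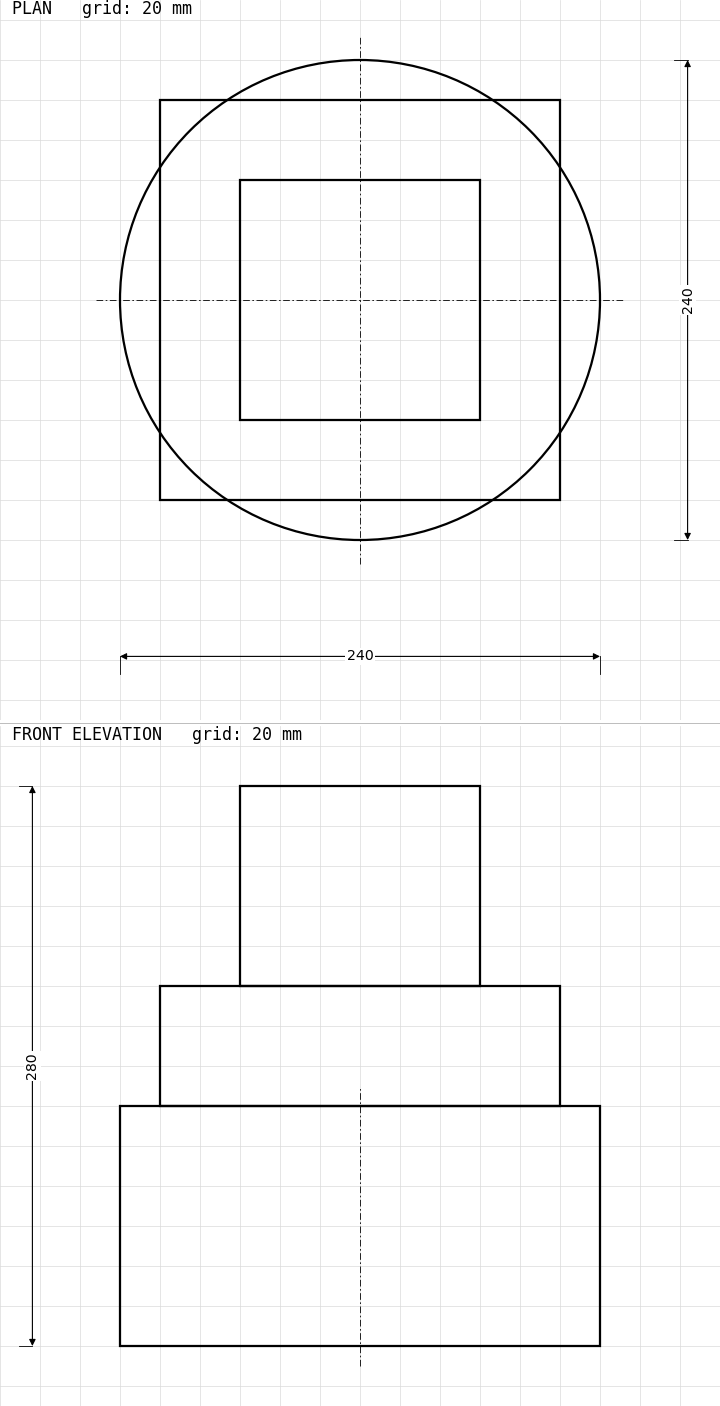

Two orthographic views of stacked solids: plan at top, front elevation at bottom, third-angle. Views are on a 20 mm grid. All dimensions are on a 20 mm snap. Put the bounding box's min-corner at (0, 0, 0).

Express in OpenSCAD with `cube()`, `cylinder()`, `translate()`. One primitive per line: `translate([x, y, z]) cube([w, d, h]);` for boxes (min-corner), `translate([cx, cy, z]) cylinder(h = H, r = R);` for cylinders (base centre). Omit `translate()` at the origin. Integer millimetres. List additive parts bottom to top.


translate([120, 120, 0]) cylinder(h = 120, r = 120);
translate([20, 20, 120]) cube([200, 200, 60]);
translate([60, 60, 180]) cube([120, 120, 100]);


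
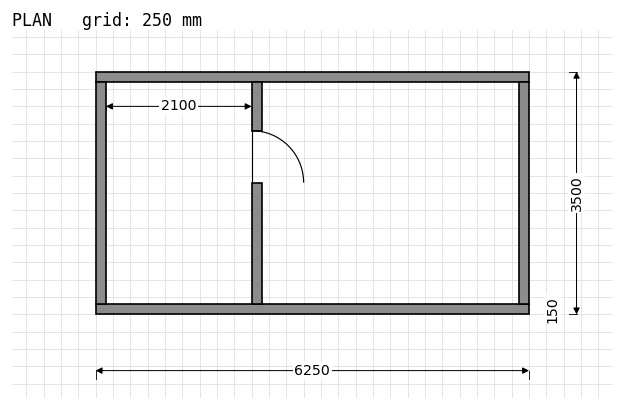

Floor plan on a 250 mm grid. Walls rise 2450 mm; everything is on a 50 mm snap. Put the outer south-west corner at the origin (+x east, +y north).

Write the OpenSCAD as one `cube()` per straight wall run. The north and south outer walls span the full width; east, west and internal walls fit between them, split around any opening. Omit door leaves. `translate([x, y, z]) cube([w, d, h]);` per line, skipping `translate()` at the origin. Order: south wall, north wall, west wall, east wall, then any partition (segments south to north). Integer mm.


cube([6250, 150, 2450]);
translate([0, 3350, 0]) cube([6250, 150, 2450]);
translate([0, 150, 0]) cube([150, 3200, 2450]);
translate([6100, 150, 0]) cube([150, 3200, 2450]);
translate([2250, 150, 0]) cube([150, 1750, 2450]);
translate([2250, 2650, 0]) cube([150, 700, 2450]);


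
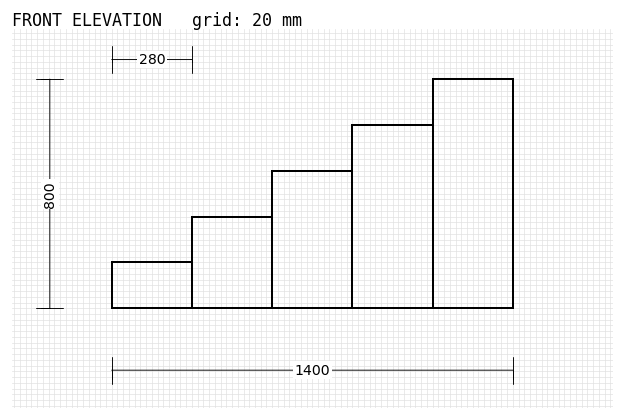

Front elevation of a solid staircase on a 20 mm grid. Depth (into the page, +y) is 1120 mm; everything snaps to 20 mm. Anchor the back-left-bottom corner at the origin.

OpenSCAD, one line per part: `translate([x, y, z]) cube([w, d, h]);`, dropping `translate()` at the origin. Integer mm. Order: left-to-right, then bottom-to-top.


cube([280, 1120, 160]);
translate([280, 0, 0]) cube([280, 1120, 320]);
translate([560, 0, 0]) cube([280, 1120, 480]);
translate([840, 0, 0]) cube([280, 1120, 640]);
translate([1120, 0, 0]) cube([280, 1120, 800]);


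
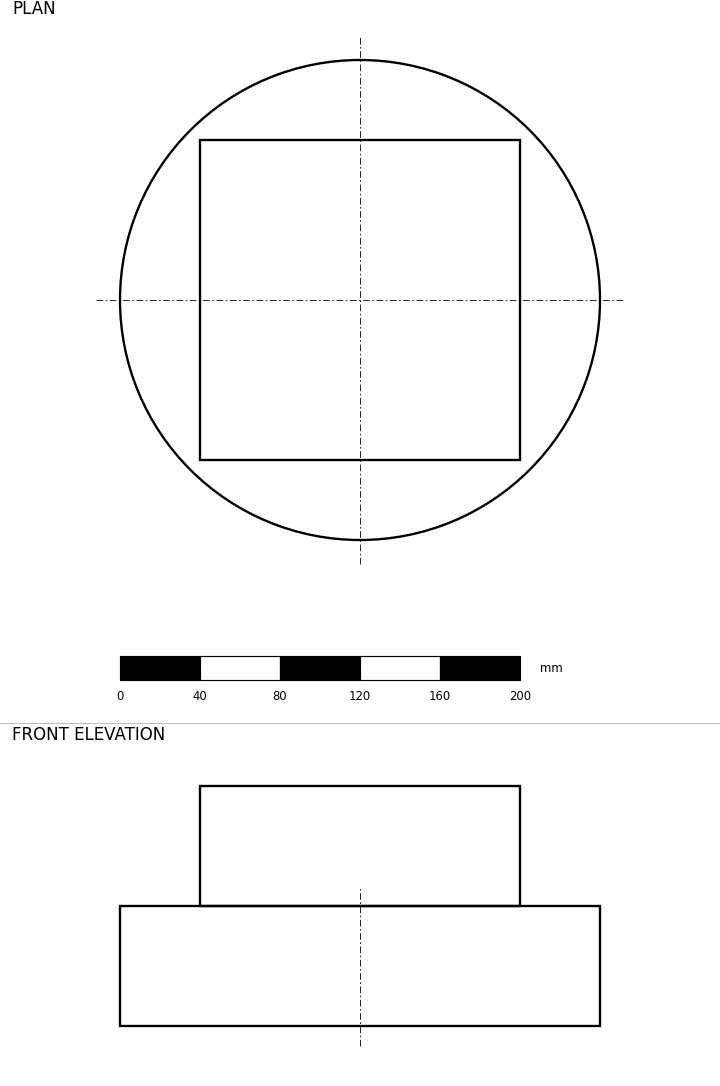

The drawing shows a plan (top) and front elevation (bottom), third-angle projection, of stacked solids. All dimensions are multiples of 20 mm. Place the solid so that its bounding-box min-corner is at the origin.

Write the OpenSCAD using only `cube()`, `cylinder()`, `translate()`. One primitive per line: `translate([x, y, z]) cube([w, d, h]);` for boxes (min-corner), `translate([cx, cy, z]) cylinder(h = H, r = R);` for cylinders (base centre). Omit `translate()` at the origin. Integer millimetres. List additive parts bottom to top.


translate([120, 120, 0]) cylinder(h = 60, r = 120);
translate([40, 40, 60]) cube([160, 160, 60]);


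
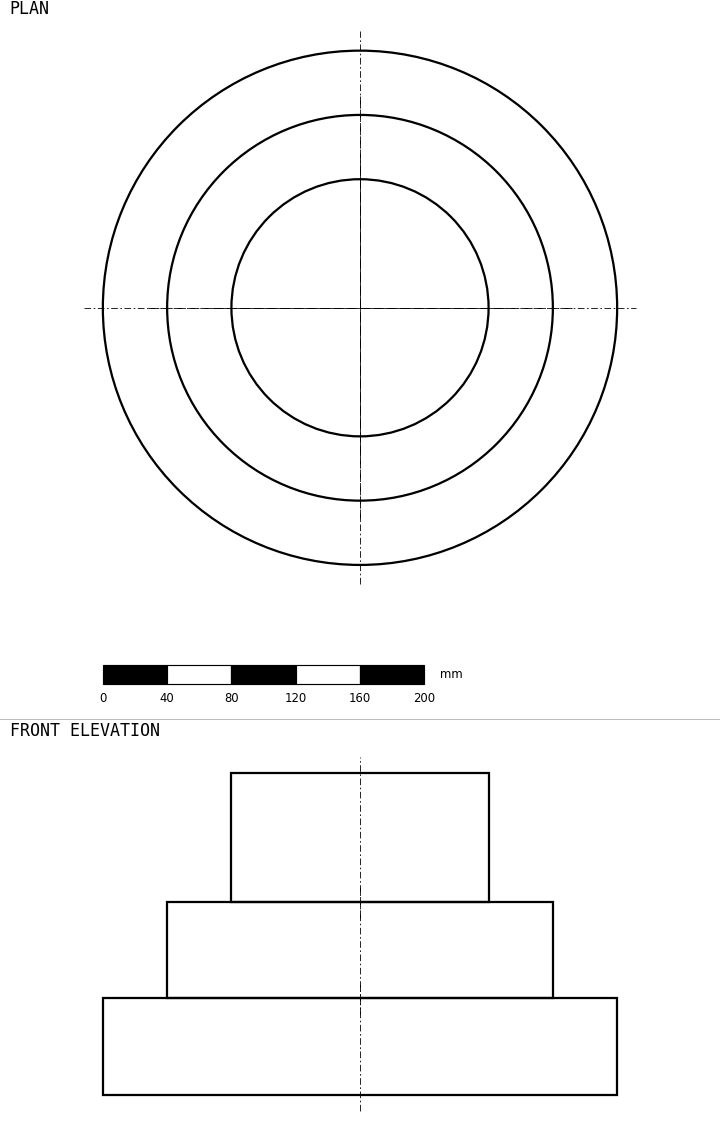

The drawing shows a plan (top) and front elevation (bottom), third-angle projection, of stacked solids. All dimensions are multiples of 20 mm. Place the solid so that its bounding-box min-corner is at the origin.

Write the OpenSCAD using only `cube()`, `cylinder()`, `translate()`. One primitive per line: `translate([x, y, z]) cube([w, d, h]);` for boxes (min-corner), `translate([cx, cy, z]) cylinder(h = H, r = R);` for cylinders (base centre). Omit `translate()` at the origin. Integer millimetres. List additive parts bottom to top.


translate([160, 160, 0]) cylinder(h = 60, r = 160);
translate([160, 160, 60]) cylinder(h = 60, r = 120);
translate([160, 160, 120]) cylinder(h = 80, r = 80);
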